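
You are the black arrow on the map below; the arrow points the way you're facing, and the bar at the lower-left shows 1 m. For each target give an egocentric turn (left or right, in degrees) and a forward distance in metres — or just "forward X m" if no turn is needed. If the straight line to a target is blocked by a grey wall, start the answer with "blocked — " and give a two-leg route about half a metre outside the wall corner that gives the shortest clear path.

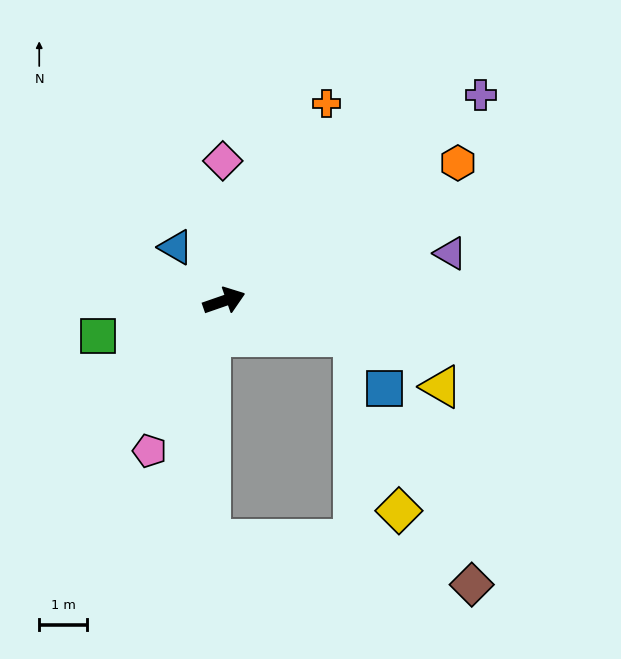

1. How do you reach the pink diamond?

turn left 71°, forward 2.9 m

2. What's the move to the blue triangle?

turn left 113°, forward 1.5 m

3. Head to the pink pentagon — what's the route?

turn right 136°, forward 3.5 m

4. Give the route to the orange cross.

turn left 44°, forward 4.6 m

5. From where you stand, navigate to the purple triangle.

turn right 7°, forward 4.8 m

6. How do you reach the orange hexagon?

turn left 11°, forward 5.6 m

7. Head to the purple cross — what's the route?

turn left 20°, forward 6.8 m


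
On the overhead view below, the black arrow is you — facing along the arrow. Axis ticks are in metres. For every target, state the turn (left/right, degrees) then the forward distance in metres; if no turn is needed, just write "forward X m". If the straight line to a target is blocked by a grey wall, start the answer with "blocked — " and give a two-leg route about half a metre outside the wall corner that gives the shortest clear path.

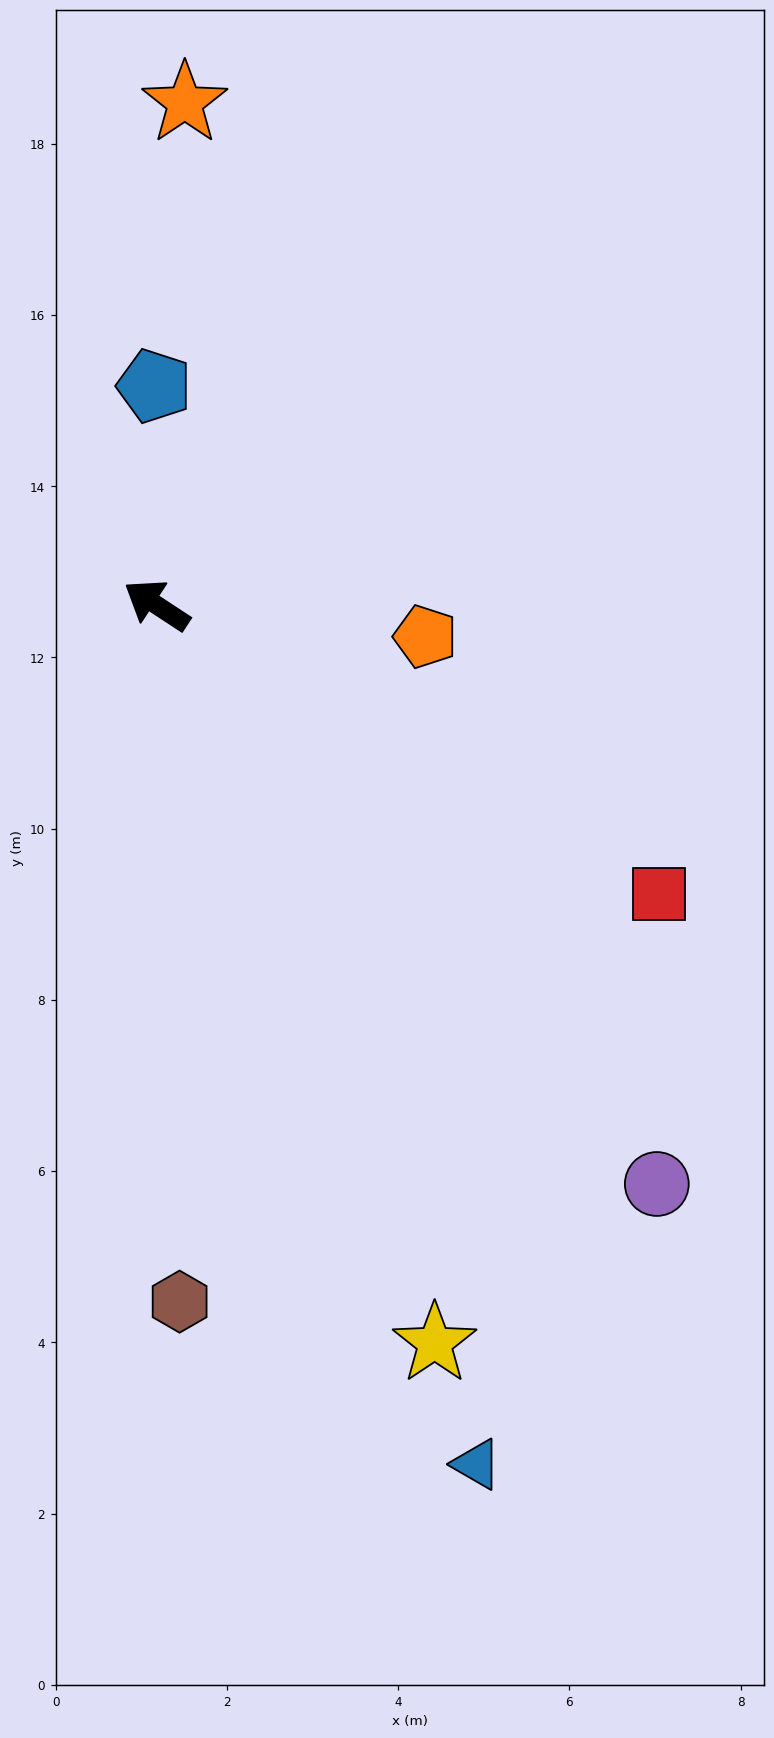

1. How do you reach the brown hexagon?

turn left 125°, forward 8.1 m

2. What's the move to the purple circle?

turn left 164°, forward 8.9 m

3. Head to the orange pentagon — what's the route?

turn right 153°, forward 3.2 m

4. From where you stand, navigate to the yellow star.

turn left 144°, forward 9.2 m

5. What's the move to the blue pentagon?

turn right 56°, forward 2.6 m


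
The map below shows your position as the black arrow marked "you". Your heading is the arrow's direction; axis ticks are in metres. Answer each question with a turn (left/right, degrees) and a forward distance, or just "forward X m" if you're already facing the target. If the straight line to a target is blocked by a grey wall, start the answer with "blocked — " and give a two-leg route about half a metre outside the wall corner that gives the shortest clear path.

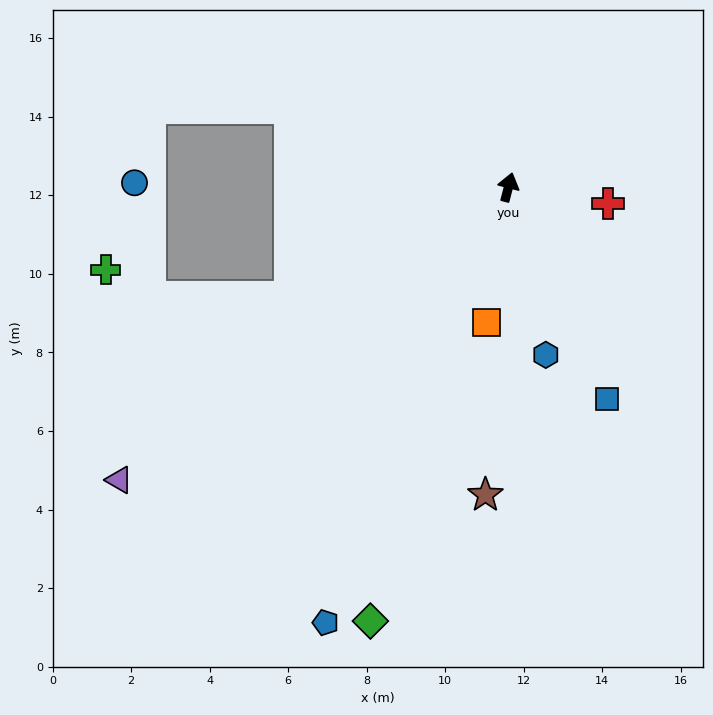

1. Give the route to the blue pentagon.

turn left 172°, forward 12.0 m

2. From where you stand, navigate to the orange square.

turn right 175°, forward 3.5 m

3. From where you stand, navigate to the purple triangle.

turn left 141°, forward 12.4 m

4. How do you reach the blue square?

turn right 140°, forward 6.0 m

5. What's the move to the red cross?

turn right 85°, forward 2.6 m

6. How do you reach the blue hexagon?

turn right 153°, forward 4.4 m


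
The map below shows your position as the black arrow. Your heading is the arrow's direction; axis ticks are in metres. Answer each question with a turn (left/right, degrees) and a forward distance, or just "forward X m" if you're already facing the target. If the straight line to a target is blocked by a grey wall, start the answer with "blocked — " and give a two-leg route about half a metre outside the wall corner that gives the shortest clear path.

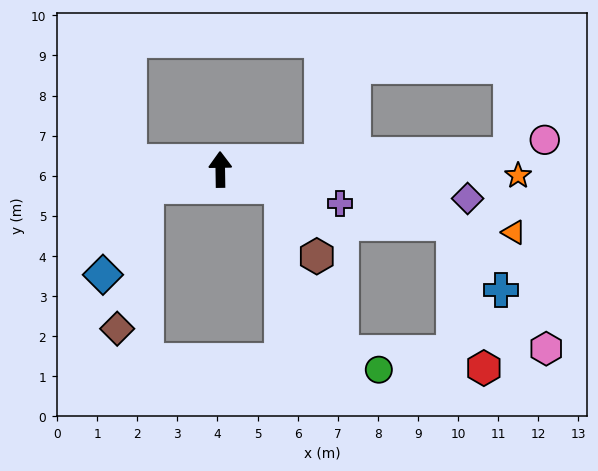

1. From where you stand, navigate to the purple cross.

turn right 107°, forward 3.1 m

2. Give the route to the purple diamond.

turn right 98°, forward 6.2 m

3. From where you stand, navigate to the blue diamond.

blocked — turn left 103°, forward 1.9 m, then turn left 49°, forward 2.5 m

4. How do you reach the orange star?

turn right 92°, forward 7.4 m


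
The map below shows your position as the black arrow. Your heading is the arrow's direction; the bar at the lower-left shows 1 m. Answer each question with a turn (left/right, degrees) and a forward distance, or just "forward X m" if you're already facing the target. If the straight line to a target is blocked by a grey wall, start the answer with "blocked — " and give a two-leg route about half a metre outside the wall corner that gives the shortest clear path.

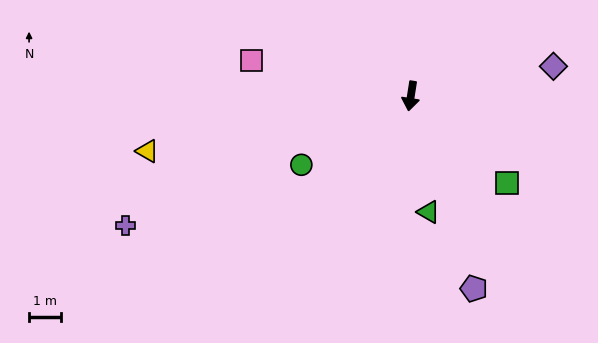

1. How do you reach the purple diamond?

turn left 111°, forward 4.6 m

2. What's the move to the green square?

turn left 57°, forward 4.1 m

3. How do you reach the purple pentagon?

turn left 27°, forward 6.4 m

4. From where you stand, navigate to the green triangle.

turn left 18°, forward 3.7 m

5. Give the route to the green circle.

turn right 49°, forward 4.1 m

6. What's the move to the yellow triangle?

turn right 69°, forward 8.5 m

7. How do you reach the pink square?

turn right 94°, forward 5.1 m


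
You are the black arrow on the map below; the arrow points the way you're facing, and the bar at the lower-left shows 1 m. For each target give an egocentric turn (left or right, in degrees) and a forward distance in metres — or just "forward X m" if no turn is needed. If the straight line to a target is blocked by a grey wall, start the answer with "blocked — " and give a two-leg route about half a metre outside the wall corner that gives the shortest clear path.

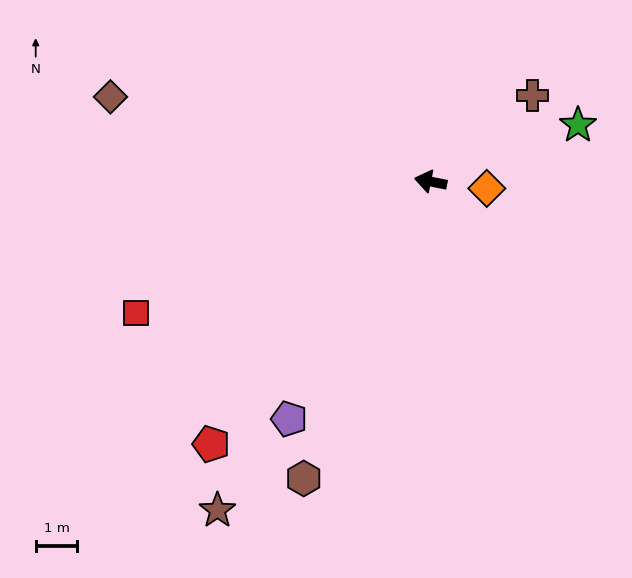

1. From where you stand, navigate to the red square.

turn left 35°, forward 7.7 m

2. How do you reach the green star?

turn right 148°, forward 3.8 m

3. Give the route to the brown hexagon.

turn left 78°, forward 7.8 m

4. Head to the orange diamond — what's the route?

turn right 176°, forward 1.4 m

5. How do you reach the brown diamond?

turn right 4°, forward 8.0 m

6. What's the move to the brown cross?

turn right 129°, forward 3.2 m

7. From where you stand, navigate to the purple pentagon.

turn left 70°, forward 6.6 m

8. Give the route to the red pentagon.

turn left 61°, forward 8.2 m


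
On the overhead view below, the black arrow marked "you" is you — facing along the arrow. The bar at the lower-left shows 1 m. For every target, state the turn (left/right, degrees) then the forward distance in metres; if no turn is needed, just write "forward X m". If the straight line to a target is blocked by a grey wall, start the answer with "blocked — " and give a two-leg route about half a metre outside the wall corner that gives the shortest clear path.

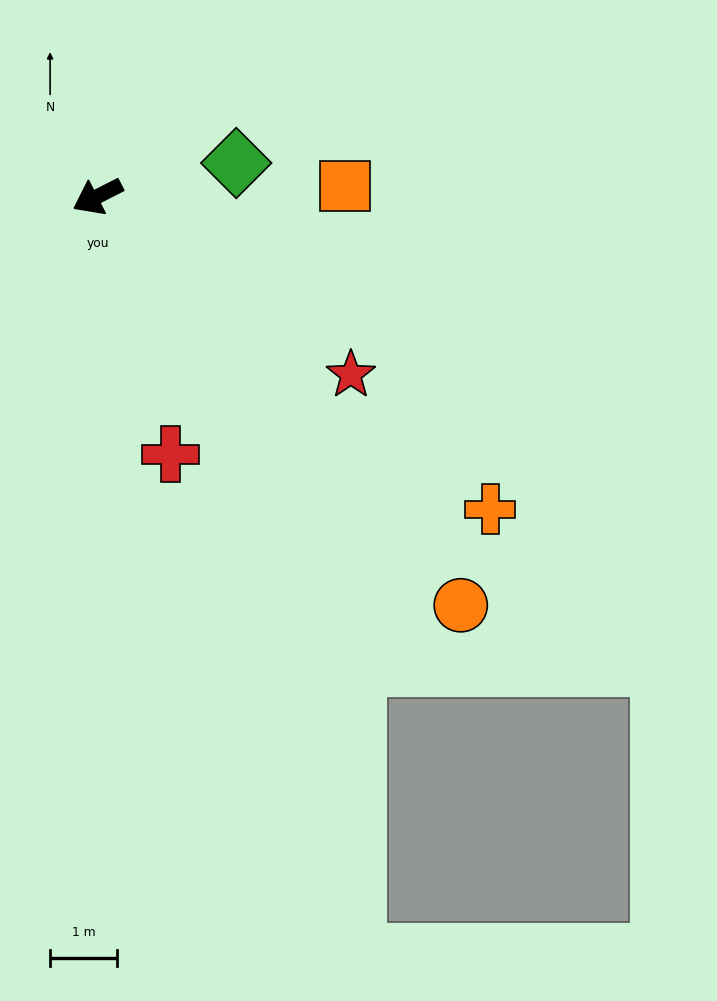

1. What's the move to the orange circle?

turn left 105°, forward 8.1 m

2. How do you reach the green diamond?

turn left 167°, forward 2.1 m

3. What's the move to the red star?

turn left 118°, forward 4.6 m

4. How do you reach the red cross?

turn left 79°, forward 4.0 m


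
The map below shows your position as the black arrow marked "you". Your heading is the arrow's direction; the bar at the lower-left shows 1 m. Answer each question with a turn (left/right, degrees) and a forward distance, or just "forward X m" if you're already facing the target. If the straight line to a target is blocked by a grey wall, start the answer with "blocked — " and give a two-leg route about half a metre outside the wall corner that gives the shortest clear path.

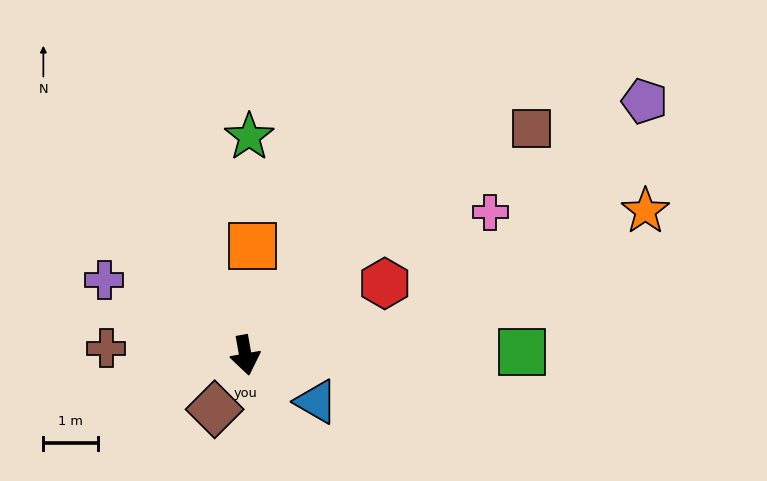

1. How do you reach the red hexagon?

turn left 107°, forward 2.8 m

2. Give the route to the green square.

turn left 80°, forward 5.0 m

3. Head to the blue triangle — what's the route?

turn left 47°, forward 1.5 m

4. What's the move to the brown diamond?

turn right 40°, forward 1.1 m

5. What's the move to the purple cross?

turn right 128°, forward 2.9 m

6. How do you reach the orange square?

turn left 166°, forward 2.0 m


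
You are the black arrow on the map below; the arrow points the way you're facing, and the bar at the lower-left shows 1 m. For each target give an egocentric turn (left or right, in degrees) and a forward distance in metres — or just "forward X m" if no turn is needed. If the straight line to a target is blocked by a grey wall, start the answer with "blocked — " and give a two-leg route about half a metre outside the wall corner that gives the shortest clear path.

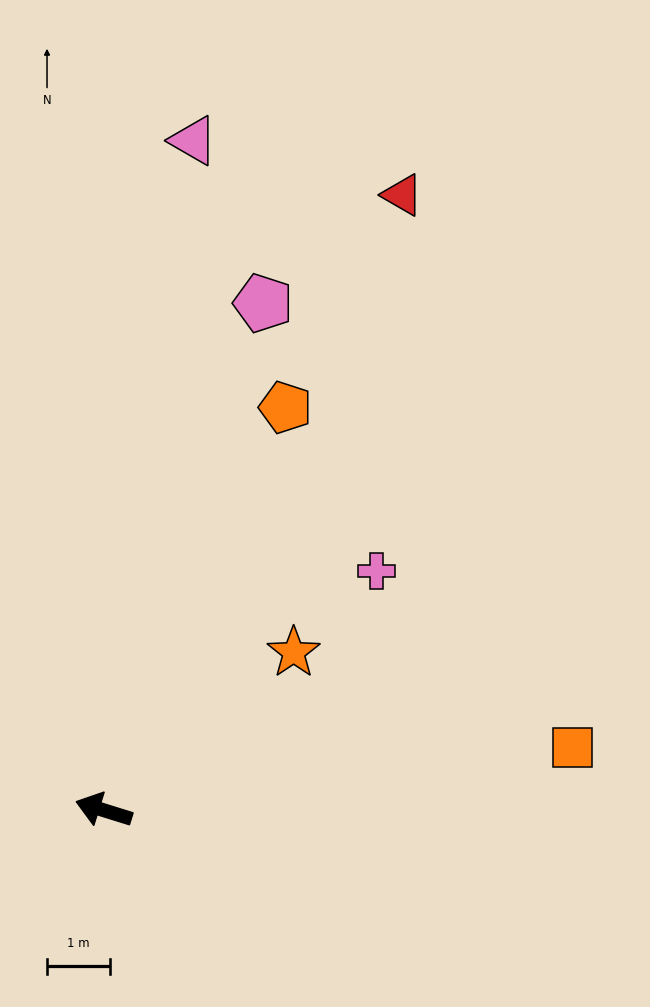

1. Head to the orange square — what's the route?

turn right 155°, forward 7.5 m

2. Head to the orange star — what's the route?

turn right 123°, forward 3.9 m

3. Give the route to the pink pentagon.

turn right 90°, forward 8.5 m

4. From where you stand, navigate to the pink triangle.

turn right 80°, forward 10.7 m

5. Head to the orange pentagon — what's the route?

turn right 97°, forward 7.0 m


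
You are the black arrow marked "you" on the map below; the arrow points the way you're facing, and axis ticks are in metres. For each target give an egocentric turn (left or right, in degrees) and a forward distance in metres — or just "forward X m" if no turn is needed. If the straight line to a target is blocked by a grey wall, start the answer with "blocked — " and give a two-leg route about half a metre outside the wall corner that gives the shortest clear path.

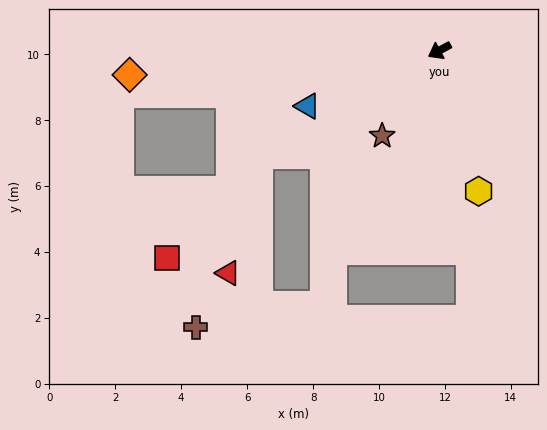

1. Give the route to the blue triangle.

turn right 6°, forward 4.3 m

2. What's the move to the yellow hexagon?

turn left 77°, forward 4.4 m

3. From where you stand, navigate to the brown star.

turn left 28°, forward 3.1 m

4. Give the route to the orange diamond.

turn right 24°, forward 9.4 m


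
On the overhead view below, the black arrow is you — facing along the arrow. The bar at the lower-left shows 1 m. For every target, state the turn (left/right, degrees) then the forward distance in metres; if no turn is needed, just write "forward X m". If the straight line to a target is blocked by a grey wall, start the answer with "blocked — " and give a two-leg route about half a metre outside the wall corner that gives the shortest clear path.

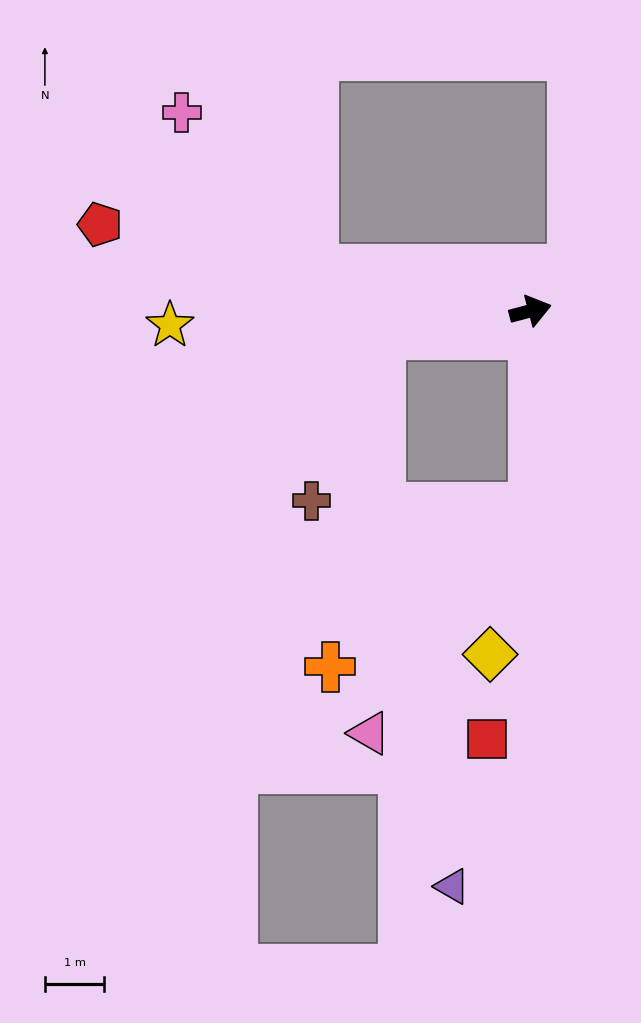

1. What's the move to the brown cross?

blocked — turn left 174°, forward 2.6 m, then turn left 59°, forward 3.0 m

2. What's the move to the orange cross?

blocked — turn right 104°, forward 3.3 m, then turn right 53°, forward 4.3 m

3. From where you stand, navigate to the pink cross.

blocked — turn left 155°, forward 3.7 m, then turn right 40°, forward 3.4 m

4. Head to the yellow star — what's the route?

turn left 168°, forward 6.1 m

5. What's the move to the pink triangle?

blocked — turn right 104°, forward 3.3 m, then turn right 37°, forward 4.7 m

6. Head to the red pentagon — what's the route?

turn left 154°, forward 7.4 m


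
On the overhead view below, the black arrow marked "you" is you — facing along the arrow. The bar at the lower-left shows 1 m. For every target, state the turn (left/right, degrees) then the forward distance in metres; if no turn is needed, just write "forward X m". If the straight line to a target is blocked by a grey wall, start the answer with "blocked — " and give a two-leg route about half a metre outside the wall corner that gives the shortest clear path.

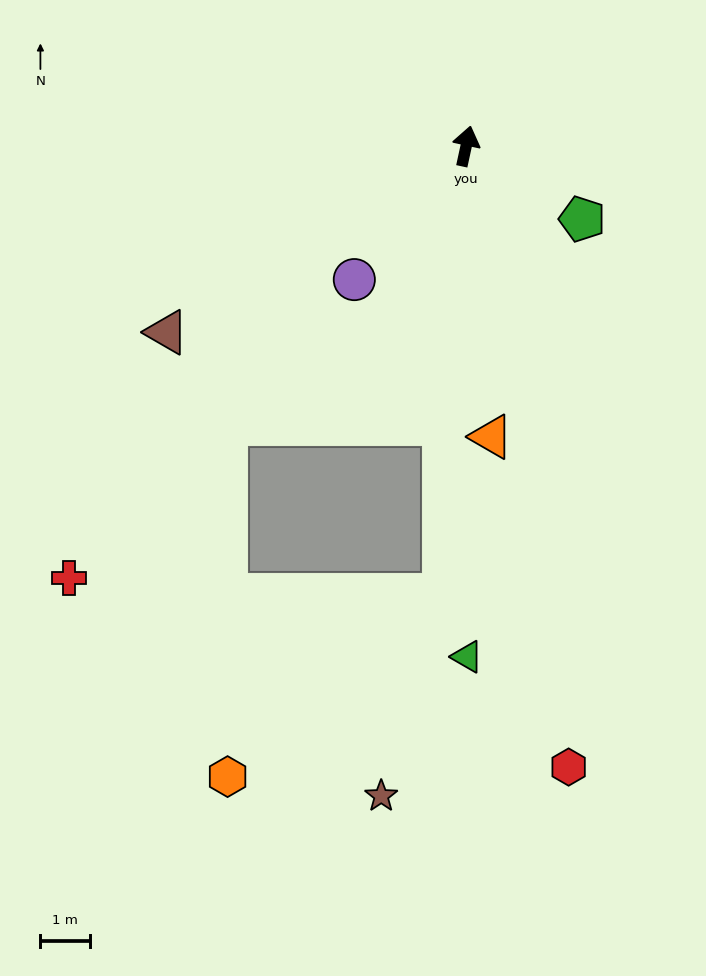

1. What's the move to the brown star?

blocked — turn right 171°, forward 9.1 m, then turn right 14°, forward 4.3 m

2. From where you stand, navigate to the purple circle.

turn left 152°, forward 3.5 m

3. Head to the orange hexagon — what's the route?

blocked — turn right 171°, forward 9.1 m, then turn right 47°, forward 5.7 m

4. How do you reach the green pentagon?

turn right 110°, forward 2.8 m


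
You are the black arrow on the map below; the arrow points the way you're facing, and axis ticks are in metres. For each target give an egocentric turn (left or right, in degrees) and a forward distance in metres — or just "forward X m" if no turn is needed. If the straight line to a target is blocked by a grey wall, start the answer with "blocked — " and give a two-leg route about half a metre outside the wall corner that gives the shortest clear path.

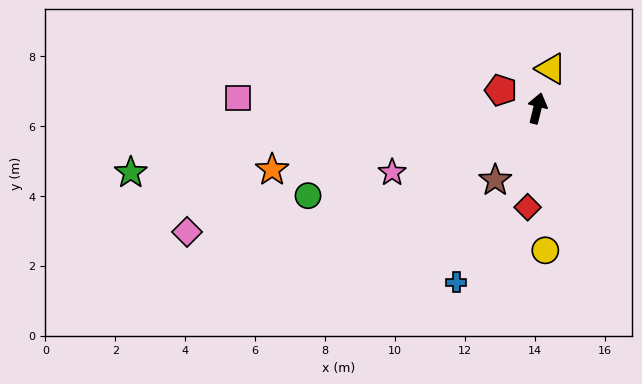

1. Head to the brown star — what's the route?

turn left 163°, forward 2.4 m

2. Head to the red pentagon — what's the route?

turn left 77°, forward 1.2 m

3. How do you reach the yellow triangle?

turn right 5°, forward 1.2 m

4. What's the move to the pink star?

turn left 128°, forward 4.5 m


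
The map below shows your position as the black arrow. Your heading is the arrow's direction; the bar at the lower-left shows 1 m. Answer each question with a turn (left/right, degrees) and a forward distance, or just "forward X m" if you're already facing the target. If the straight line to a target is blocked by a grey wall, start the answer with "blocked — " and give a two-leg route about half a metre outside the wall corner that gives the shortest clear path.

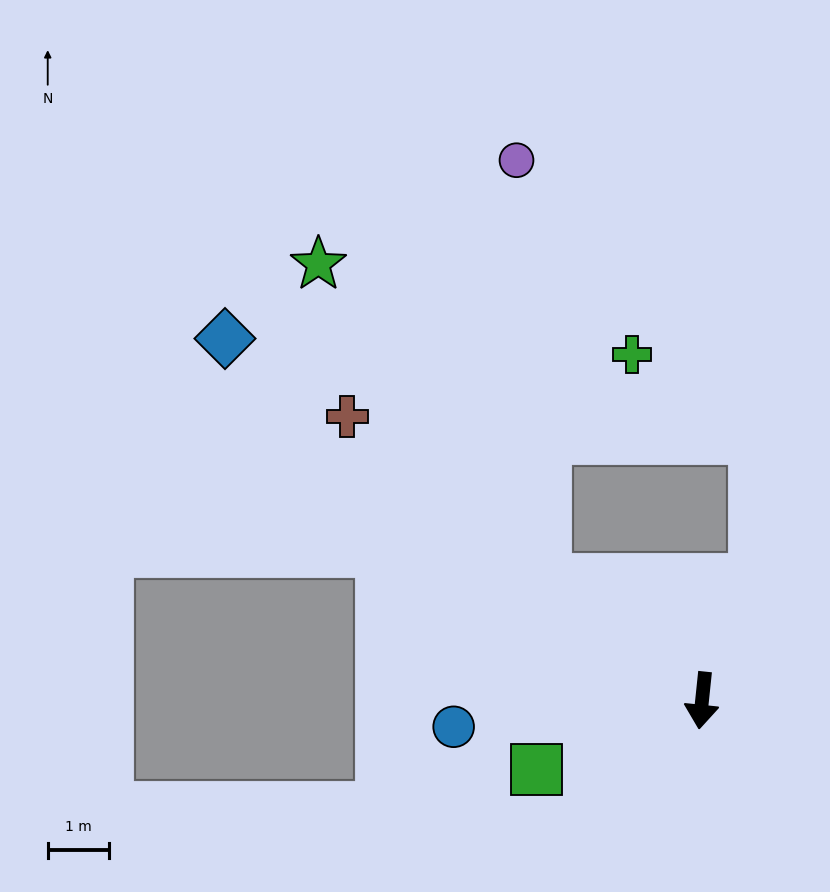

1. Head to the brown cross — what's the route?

turn right 123°, forward 7.4 m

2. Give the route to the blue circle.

turn right 78°, forward 4.1 m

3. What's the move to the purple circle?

blocked — turn right 122°, forward 3.2 m, then turn right 48°, forward 6.9 m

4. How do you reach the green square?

turn right 61°, forward 2.9 m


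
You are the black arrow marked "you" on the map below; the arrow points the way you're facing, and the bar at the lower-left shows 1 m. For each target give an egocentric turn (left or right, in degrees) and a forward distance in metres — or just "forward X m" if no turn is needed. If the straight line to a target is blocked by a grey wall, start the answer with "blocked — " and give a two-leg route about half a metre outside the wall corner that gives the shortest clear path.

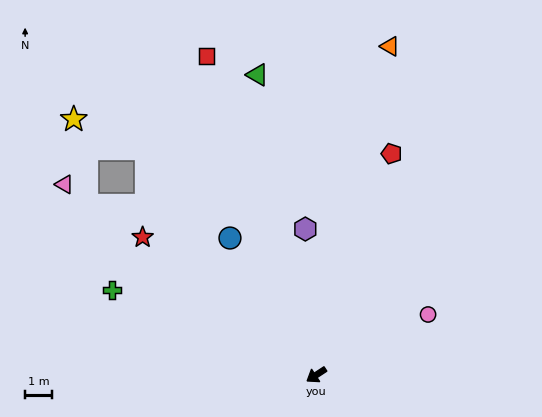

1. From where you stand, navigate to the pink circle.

turn left 175°, forward 4.7 m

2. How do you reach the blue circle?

turn right 91°, forward 6.0 m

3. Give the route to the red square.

turn right 104°, forward 12.5 m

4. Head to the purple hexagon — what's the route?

turn right 119°, forward 5.4 m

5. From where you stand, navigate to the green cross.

turn right 56°, forward 8.2 m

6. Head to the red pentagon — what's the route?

turn right 142°, forward 8.7 m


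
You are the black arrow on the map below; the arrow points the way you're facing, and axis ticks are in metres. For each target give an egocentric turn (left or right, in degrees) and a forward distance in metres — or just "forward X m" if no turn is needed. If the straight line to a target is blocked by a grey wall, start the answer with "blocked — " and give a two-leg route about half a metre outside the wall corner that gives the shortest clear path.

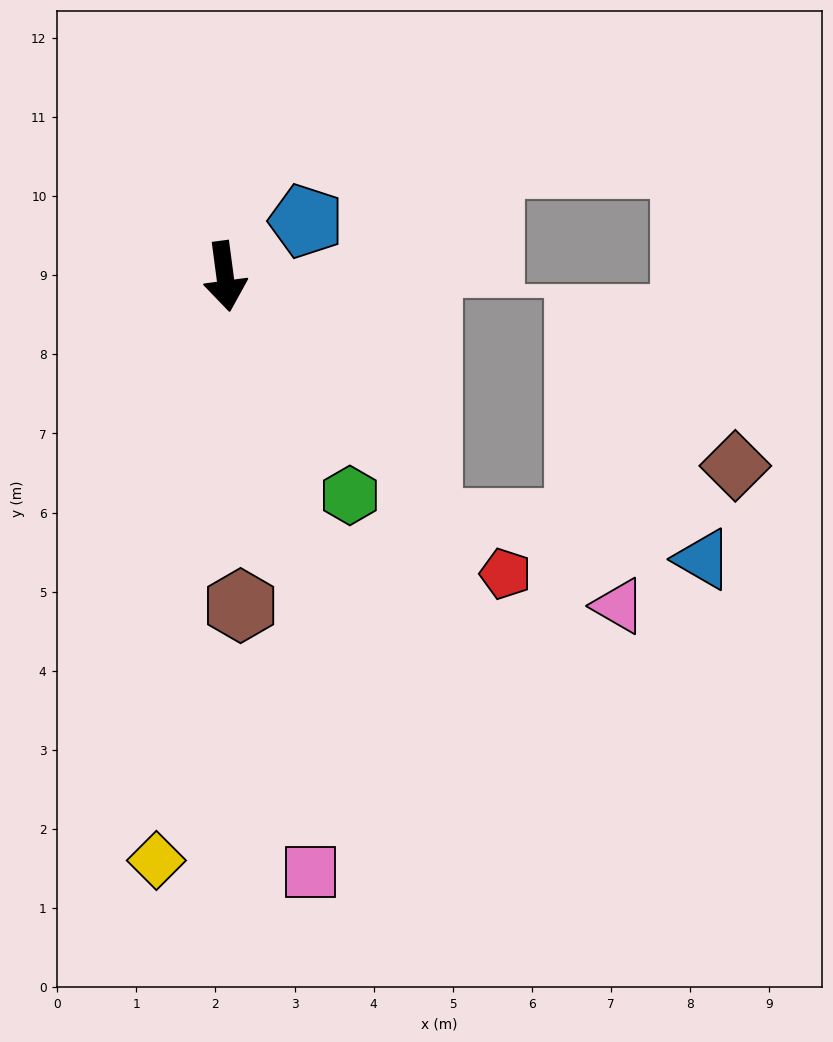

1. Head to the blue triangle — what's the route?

blocked — turn left 32°, forward 4.0 m, then turn left 43°, forward 3.5 m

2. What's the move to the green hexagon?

turn left 22°, forward 3.2 m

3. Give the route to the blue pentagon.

turn left 117°, forward 1.2 m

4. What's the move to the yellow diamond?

turn right 14°, forward 7.4 m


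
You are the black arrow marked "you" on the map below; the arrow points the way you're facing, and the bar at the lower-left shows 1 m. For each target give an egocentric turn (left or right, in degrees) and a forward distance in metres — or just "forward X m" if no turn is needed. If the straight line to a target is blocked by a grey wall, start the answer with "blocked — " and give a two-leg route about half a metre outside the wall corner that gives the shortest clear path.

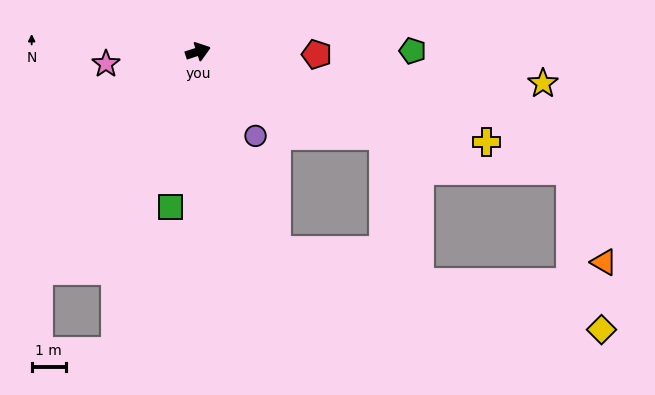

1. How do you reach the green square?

turn right 118°, forward 4.6 m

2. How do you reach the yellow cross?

turn right 35°, forward 8.8 m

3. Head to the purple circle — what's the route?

turn right 74°, forward 3.0 m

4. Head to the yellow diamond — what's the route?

blocked — turn right 87°, forward 6.2 m, then turn left 55°, forward 9.8 m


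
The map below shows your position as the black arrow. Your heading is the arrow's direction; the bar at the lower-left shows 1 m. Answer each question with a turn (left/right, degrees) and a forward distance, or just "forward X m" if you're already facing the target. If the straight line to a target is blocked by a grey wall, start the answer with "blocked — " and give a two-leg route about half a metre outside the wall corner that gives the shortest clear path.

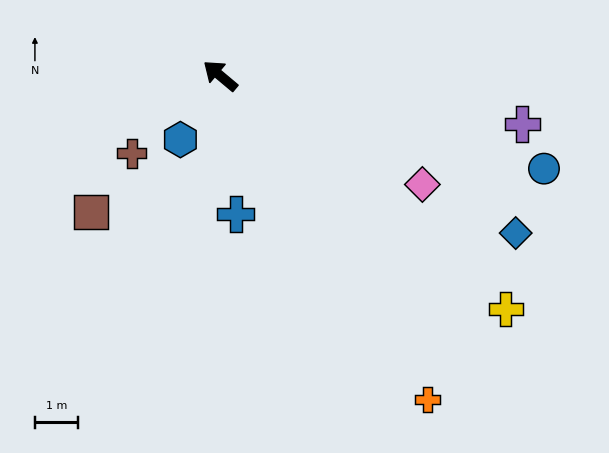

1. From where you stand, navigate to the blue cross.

turn left 136°, forward 3.2 m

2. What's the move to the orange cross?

turn left 163°, forward 8.9 m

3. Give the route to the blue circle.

turn right 156°, forward 7.8 m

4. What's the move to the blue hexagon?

turn left 98°, forward 1.7 m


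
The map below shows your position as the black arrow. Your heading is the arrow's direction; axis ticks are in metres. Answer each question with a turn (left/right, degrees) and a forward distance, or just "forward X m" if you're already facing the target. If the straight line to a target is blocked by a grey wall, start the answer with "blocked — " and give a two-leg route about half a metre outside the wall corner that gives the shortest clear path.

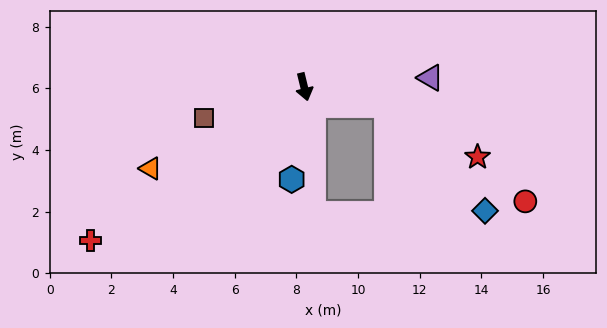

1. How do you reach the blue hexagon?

turn right 21°, forward 3.0 m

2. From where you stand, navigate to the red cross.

turn right 68°, forward 8.5 m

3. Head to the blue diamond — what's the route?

blocked — turn left 64°, forward 2.8 m, then turn right 35°, forward 4.7 m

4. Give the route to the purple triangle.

turn left 80°, forward 4.1 m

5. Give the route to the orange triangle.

turn right 76°, forward 5.6 m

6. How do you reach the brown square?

turn right 86°, forward 3.4 m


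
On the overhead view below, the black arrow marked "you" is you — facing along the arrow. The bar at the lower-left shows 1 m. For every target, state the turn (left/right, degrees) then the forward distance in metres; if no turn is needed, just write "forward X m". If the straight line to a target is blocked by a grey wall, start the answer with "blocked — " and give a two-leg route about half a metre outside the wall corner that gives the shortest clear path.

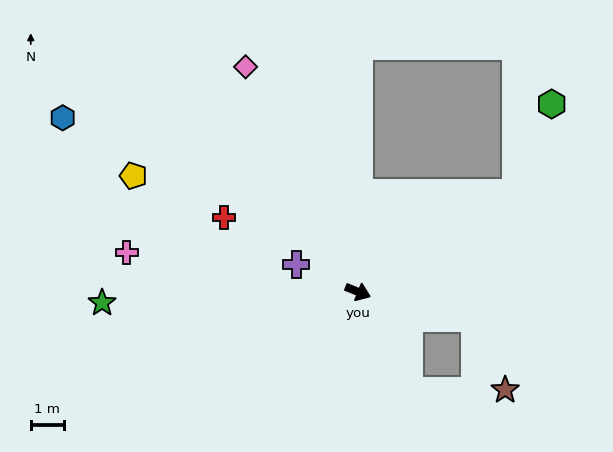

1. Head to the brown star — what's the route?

blocked — turn left 9°, forward 3.6 m, then turn right 54°, forward 2.3 m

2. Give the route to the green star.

turn right 156°, forward 7.7 m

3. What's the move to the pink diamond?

turn left 138°, forward 7.5 m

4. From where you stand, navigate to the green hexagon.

blocked — turn left 54°, forward 5.6 m, then turn left 36°, forward 2.9 m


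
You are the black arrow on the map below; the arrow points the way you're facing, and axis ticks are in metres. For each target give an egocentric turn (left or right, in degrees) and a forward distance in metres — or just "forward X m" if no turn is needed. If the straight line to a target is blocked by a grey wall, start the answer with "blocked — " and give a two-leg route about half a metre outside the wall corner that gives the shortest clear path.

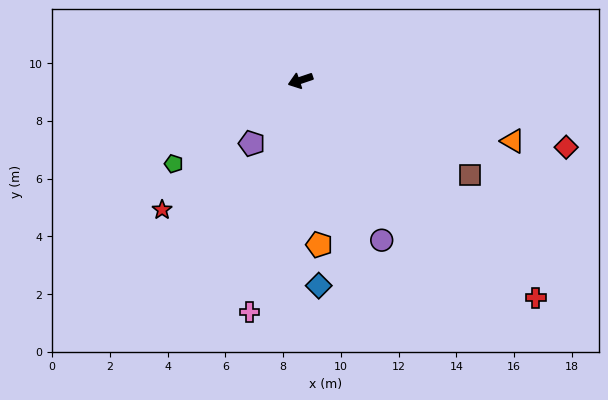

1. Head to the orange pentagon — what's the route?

turn left 78°, forward 5.7 m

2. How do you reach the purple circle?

turn left 98°, forward 6.2 m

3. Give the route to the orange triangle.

turn left 145°, forward 7.6 m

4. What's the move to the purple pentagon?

turn left 34°, forward 2.8 m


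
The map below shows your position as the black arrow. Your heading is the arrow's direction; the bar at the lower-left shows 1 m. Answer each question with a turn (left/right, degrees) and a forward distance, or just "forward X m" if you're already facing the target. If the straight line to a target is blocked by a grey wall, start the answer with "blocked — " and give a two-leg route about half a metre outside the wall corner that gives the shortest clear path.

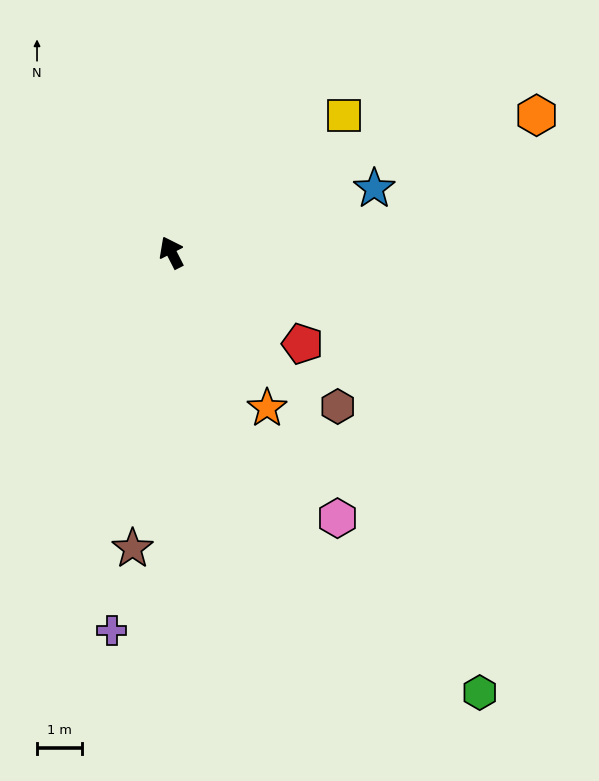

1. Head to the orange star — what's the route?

turn right 175°, forward 4.1 m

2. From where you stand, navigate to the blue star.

turn right 99°, forward 4.8 m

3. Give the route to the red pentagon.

turn right 152°, forward 3.6 m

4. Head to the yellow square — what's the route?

turn right 79°, forward 4.9 m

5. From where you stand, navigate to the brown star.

turn left 146°, forward 6.7 m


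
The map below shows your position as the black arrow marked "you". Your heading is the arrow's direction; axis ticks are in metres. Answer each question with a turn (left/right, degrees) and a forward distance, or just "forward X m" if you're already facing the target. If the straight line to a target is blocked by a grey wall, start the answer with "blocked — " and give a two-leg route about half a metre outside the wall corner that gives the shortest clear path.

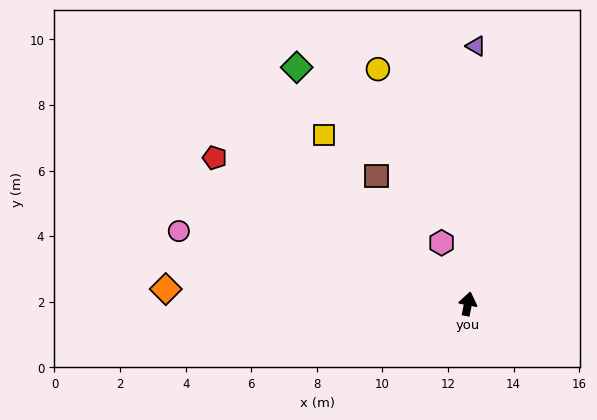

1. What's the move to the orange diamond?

turn left 98°, forward 9.2 m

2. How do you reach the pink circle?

turn left 87°, forward 9.1 m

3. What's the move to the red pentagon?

turn left 71°, forward 8.9 m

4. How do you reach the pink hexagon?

turn left 35°, forward 2.0 m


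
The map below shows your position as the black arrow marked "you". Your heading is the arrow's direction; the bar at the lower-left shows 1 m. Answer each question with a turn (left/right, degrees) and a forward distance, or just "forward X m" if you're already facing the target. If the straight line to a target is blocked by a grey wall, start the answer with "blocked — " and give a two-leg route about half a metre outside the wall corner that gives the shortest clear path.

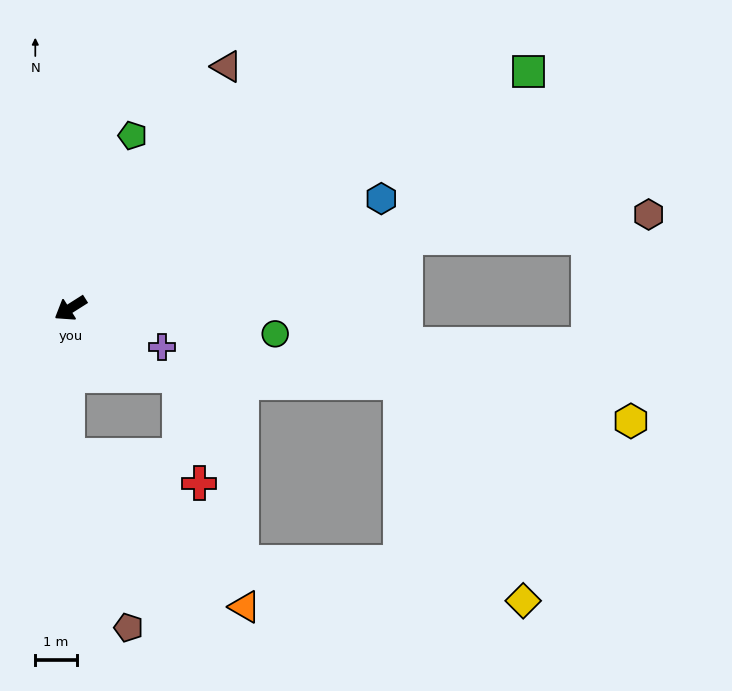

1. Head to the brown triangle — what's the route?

turn right 155°, forward 7.0 m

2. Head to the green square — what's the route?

turn left 175°, forward 12.5 m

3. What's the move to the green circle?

turn left 141°, forward 5.0 m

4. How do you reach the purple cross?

turn left 125°, forward 2.4 m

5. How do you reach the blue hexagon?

turn left 167°, forward 8.0 m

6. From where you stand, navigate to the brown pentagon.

blocked — turn left 57°, forward 3.6 m, then turn left 20°, forward 4.4 m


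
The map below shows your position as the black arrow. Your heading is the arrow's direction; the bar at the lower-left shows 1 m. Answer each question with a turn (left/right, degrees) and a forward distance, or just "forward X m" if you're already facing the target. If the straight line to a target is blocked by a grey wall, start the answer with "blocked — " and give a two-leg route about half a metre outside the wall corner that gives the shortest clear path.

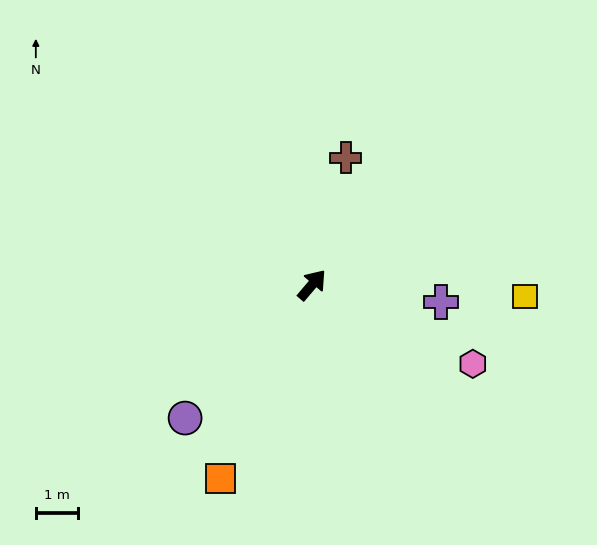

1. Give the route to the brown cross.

turn left 25°, forward 3.1 m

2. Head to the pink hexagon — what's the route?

turn right 76°, forward 4.3 m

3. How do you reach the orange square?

turn right 165°, forward 5.1 m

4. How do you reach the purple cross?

turn right 57°, forward 3.1 m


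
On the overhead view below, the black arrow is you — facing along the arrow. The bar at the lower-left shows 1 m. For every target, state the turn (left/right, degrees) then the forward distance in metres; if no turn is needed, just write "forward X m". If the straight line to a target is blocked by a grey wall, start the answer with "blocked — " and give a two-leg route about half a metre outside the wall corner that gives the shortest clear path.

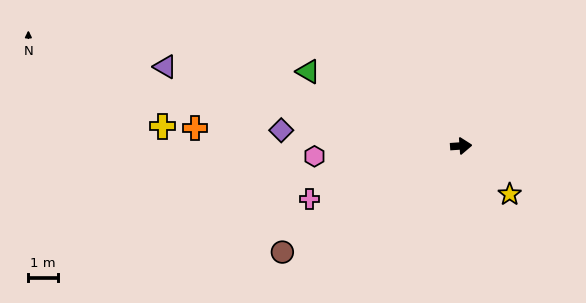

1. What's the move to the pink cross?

turn right 165°, forward 5.4 m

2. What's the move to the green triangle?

turn left 150°, forward 5.7 m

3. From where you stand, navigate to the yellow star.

turn right 49°, forward 2.3 m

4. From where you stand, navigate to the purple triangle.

turn left 161°, forward 10.3 m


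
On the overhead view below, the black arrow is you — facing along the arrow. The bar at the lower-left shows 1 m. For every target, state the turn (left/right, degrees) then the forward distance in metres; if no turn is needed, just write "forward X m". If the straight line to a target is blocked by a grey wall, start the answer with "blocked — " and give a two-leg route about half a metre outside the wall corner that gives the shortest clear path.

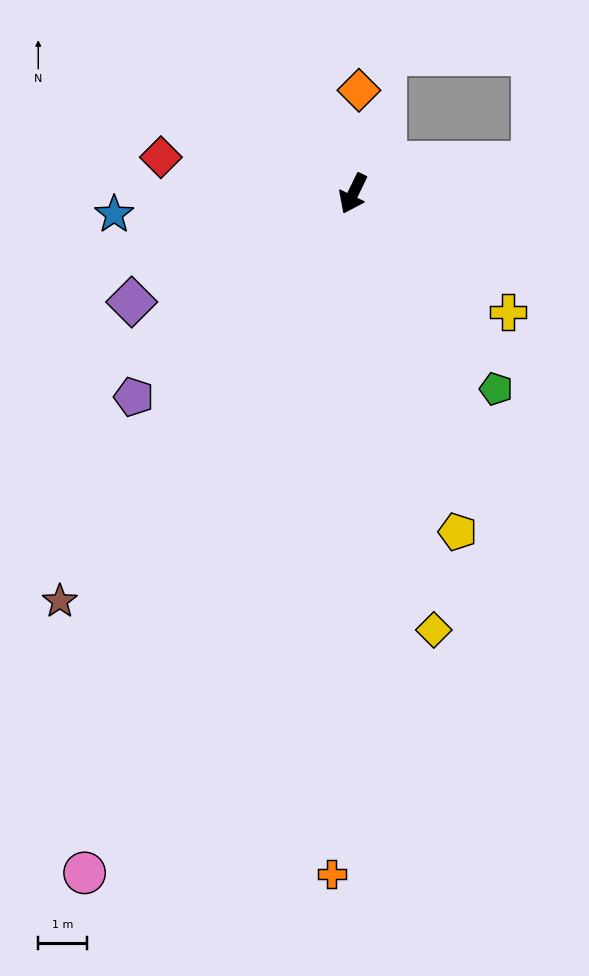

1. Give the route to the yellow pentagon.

turn left 43°, forward 7.2 m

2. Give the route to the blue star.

turn right 59°, forward 4.9 m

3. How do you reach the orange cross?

turn left 24°, forward 13.9 m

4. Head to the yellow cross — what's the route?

turn left 79°, forward 4.0 m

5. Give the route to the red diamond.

turn right 75°, forward 4.0 m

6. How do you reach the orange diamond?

turn right 157°, forward 2.1 m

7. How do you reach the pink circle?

turn left 4°, forward 14.9 m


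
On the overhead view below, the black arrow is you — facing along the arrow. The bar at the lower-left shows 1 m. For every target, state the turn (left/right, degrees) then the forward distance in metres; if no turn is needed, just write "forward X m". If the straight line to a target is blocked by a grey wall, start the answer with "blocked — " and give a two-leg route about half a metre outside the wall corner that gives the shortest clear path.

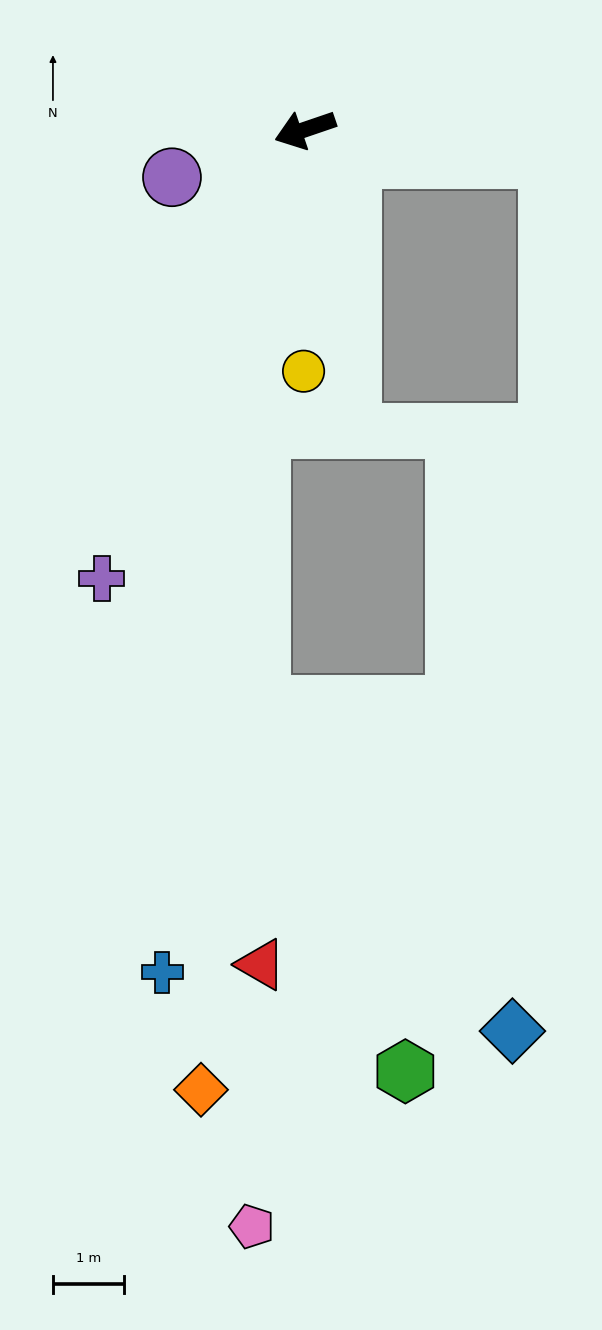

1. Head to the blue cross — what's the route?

turn left 62°, forward 12.1 m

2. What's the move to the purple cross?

turn left 47°, forward 6.9 m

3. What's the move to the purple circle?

forward 2.0 m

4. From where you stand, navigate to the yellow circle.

turn left 71°, forward 3.4 m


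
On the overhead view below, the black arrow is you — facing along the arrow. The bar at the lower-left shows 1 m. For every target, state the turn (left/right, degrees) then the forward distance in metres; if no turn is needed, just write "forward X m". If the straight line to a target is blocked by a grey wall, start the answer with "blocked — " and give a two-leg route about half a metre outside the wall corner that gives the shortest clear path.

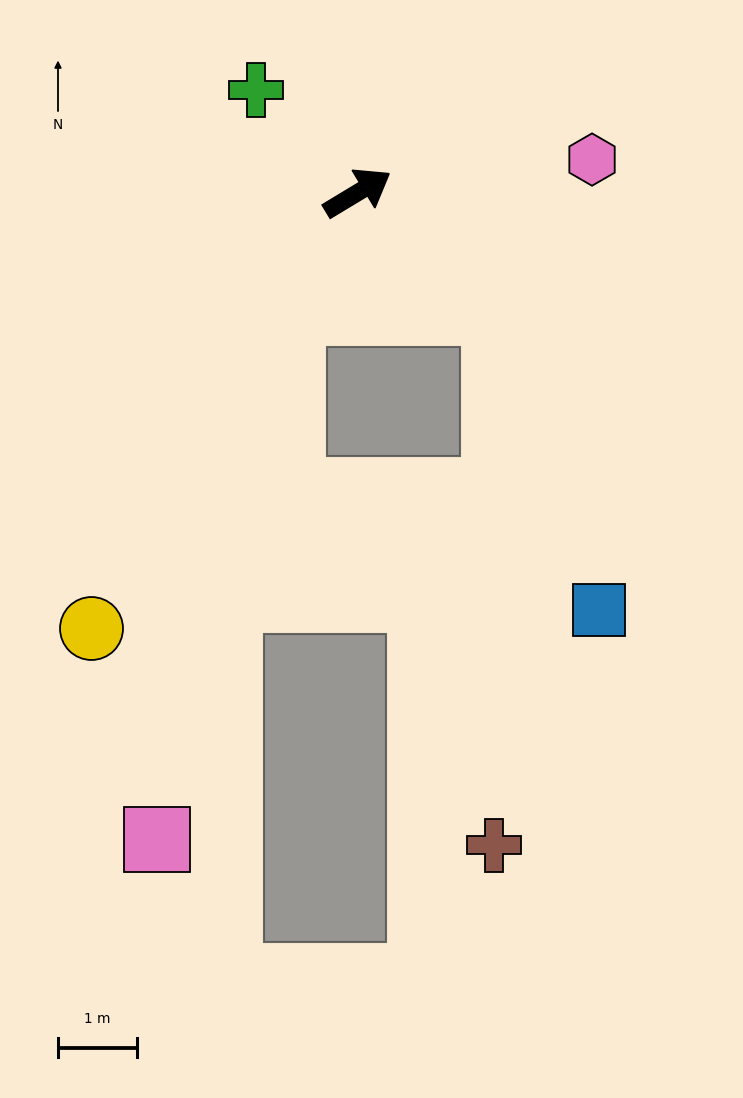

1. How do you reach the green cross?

turn left 103°, forward 1.8 m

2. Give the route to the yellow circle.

turn right 153°, forward 6.5 m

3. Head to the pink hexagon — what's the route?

turn right 23°, forward 3.0 m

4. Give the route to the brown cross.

blocked — turn right 72°, forward 2.3 m, then turn right 49°, forward 6.8 m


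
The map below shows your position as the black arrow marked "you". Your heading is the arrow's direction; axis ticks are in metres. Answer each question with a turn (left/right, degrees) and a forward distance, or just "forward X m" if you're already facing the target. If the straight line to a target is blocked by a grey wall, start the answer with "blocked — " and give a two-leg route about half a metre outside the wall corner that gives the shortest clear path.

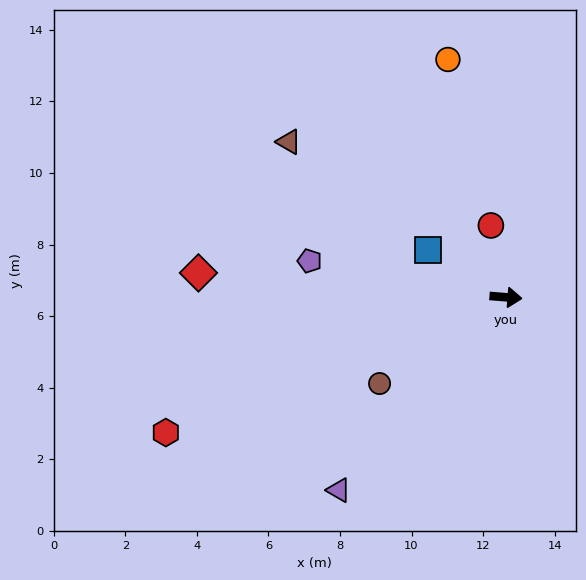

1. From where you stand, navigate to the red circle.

turn left 106°, forward 2.0 m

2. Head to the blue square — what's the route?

turn left 153°, forward 2.6 m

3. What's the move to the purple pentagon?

turn left 174°, forward 5.6 m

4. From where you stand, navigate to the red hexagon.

turn right 154°, forward 10.2 m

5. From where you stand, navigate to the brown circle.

turn right 141°, forward 4.3 m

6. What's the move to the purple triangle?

turn right 126°, forward 7.1 m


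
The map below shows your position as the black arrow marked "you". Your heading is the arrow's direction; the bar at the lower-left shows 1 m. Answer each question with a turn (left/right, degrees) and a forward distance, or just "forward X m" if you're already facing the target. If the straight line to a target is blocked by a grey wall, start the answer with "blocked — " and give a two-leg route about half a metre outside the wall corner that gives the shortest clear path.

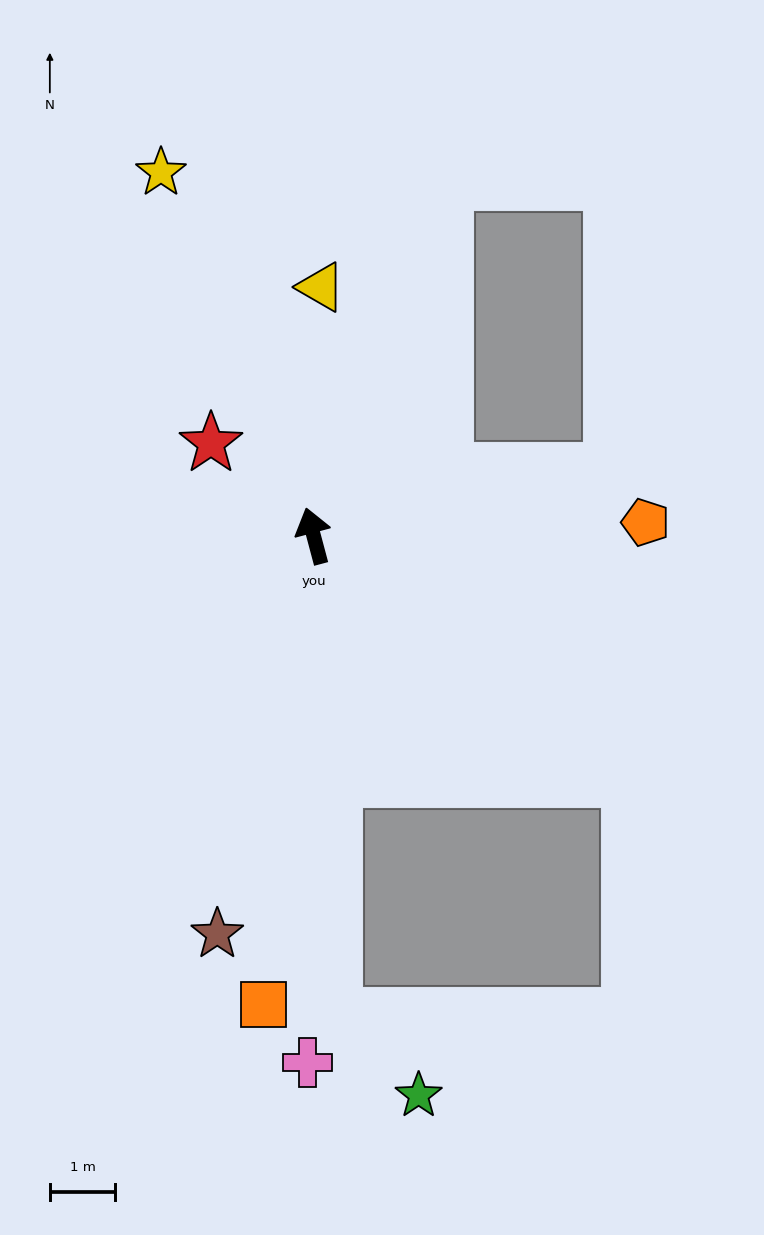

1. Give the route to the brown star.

turn left 151°, forward 6.3 m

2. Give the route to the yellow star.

turn left 8°, forward 6.0 m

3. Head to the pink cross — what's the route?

turn left 164°, forward 8.1 m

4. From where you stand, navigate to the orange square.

turn left 159°, forward 7.2 m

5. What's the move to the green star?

blocked — turn left 168°, forward 7.4 m, then turn left 44°, forward 1.8 m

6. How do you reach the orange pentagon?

turn right 103°, forward 5.1 m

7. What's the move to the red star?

turn left 33°, forward 2.1 m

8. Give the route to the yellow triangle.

turn right 17°, forward 3.8 m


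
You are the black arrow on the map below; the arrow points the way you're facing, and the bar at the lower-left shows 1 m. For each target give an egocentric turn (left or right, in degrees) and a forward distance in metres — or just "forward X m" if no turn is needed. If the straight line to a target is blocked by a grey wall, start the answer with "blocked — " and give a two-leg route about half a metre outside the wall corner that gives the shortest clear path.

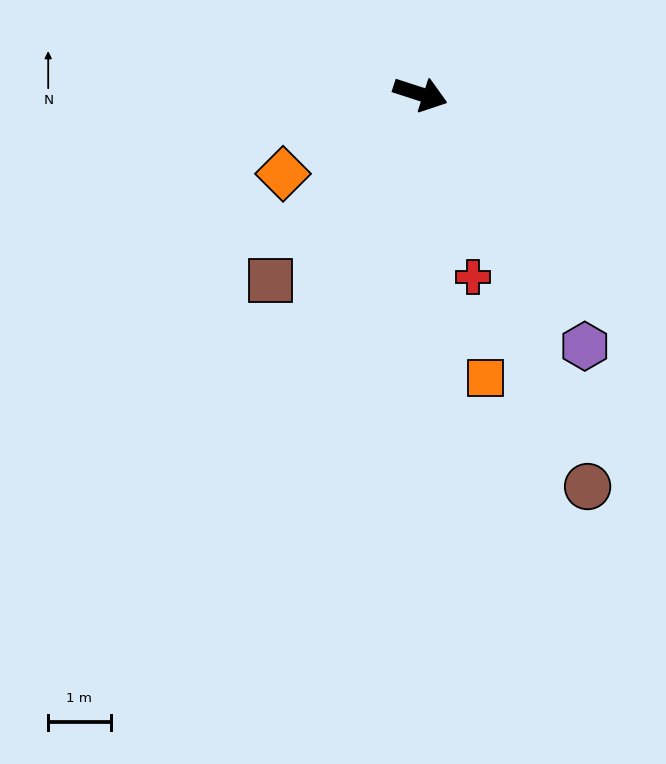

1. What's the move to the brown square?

turn right 111°, forward 3.8 m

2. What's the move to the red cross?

turn right 56°, forward 3.1 m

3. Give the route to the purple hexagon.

turn right 39°, forward 4.8 m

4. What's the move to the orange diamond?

turn right 132°, forward 2.5 m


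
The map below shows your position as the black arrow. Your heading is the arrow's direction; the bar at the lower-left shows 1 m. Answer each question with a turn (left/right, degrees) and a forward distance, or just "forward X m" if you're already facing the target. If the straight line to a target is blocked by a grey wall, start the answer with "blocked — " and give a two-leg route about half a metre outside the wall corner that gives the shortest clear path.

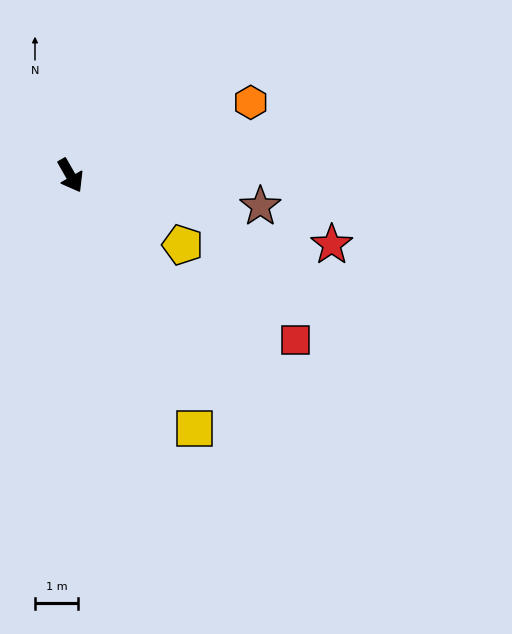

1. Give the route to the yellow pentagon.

turn left 29°, forward 3.0 m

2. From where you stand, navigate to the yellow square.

turn right 4°, forward 6.5 m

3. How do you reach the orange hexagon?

turn left 82°, forward 4.5 m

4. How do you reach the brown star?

turn left 51°, forward 4.4 m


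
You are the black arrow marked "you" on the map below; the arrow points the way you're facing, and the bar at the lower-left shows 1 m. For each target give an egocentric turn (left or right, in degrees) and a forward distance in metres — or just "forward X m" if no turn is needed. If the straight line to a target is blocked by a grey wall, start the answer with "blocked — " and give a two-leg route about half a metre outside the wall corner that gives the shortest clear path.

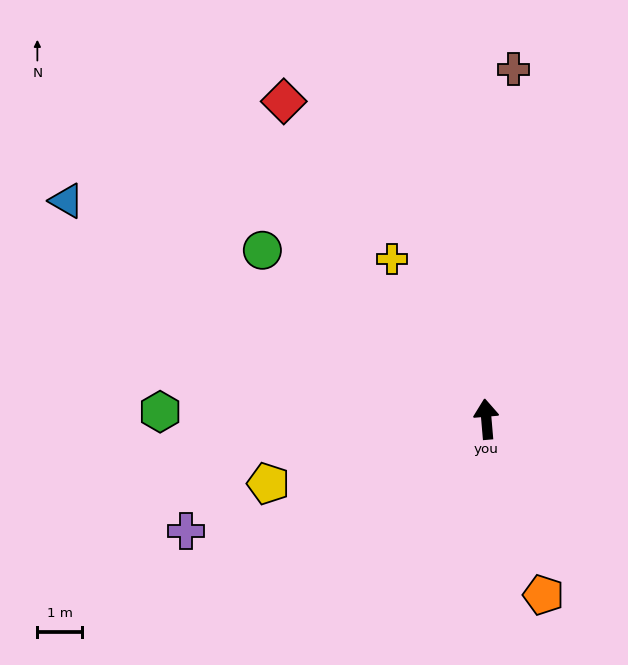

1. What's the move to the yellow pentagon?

turn left 102°, forward 5.1 m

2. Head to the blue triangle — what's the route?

turn left 58°, forward 10.7 m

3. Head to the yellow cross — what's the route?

turn left 26°, forward 4.2 m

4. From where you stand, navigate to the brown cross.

turn right 9°, forward 7.9 m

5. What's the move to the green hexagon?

turn left 84°, forward 7.4 m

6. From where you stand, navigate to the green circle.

turn left 48°, forward 6.3 m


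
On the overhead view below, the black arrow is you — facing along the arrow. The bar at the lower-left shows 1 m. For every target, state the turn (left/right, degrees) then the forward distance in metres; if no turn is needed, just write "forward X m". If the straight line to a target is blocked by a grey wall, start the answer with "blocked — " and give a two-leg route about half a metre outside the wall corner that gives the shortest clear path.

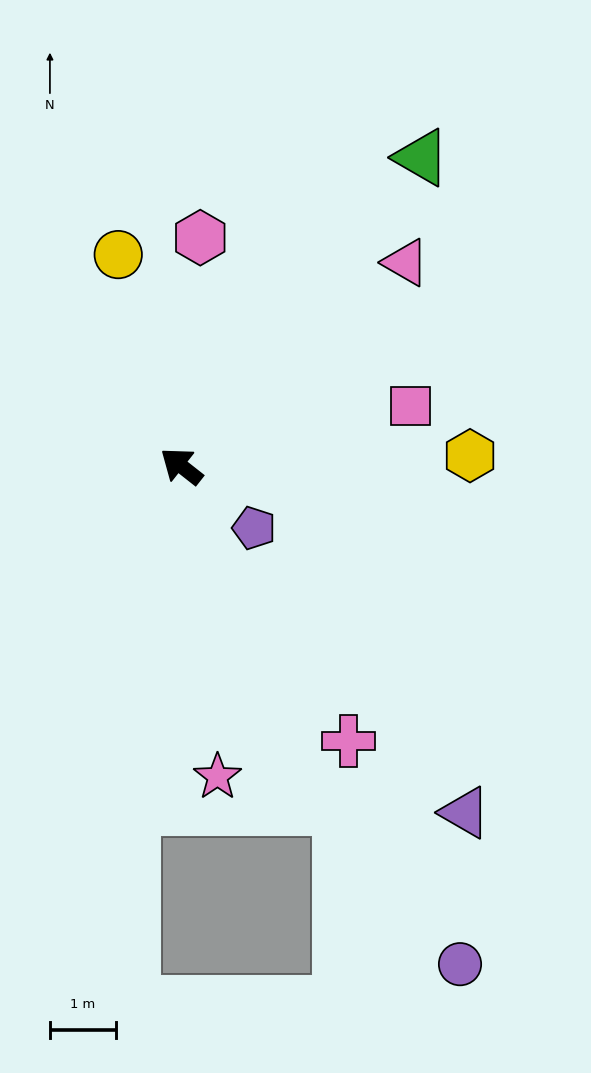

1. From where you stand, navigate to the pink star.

turn left 135°, forward 4.8 m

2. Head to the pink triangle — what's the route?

turn right 100°, forward 4.6 m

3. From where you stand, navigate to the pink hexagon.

turn right 57°, forward 3.5 m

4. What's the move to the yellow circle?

turn right 35°, forward 3.4 m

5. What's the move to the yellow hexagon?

turn right 140°, forward 4.4 m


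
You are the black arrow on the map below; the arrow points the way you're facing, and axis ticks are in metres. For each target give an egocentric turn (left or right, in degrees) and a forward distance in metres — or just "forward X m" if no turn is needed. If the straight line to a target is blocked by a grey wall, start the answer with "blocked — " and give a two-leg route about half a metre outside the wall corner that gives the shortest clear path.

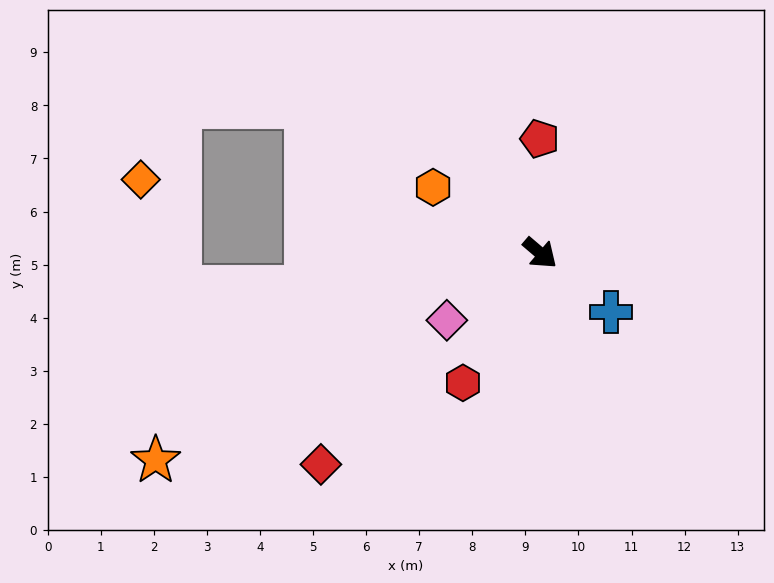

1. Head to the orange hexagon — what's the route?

turn right 171°, forward 2.4 m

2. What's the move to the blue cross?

forward 1.7 m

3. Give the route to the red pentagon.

turn left 131°, forward 2.2 m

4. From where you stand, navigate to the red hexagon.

turn right 80°, forward 2.8 m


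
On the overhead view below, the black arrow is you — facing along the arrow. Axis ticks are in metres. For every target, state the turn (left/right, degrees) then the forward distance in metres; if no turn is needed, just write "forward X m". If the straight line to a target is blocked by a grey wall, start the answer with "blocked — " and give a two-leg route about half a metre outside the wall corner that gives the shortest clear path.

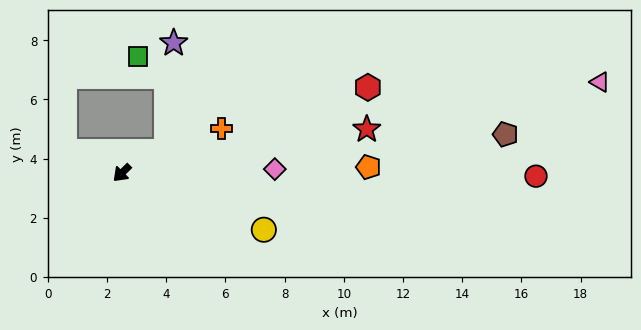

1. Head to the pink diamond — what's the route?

turn left 137°, forward 5.2 m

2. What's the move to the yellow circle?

turn left 113°, forward 5.2 m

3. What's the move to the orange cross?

turn left 159°, forward 3.7 m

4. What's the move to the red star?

turn left 145°, forward 8.4 m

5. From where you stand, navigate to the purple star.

blocked — turn left 162°, forward 1.7 m, then turn left 59°, forward 3.7 m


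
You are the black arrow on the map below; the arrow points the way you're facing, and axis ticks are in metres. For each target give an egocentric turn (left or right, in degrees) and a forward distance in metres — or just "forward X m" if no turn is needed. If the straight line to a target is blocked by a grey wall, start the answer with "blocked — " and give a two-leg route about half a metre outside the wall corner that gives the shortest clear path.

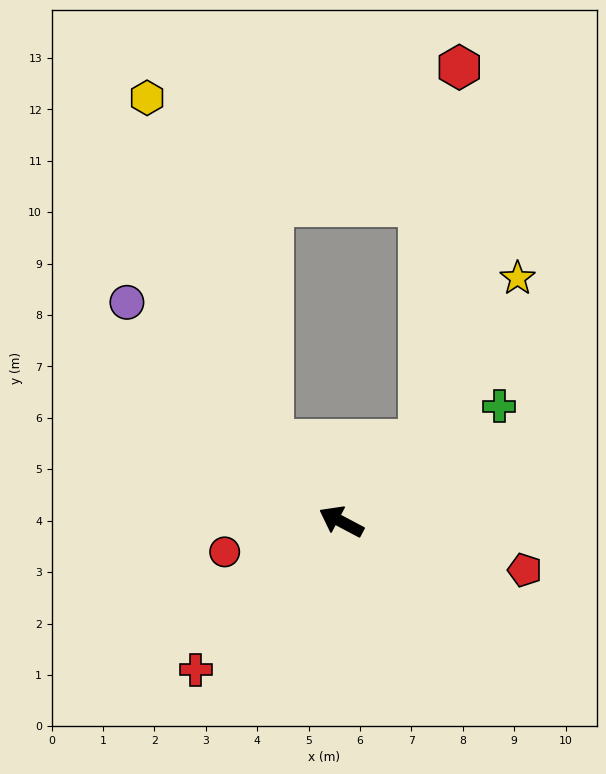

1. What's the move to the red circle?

turn left 43°, forward 2.3 m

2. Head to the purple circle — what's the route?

turn right 18°, forward 6.0 m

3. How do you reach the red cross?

turn left 73°, forward 4.0 m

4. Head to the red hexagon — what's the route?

blocked — turn right 106°, forward 2.2 m, then turn left 38°, forward 7.3 m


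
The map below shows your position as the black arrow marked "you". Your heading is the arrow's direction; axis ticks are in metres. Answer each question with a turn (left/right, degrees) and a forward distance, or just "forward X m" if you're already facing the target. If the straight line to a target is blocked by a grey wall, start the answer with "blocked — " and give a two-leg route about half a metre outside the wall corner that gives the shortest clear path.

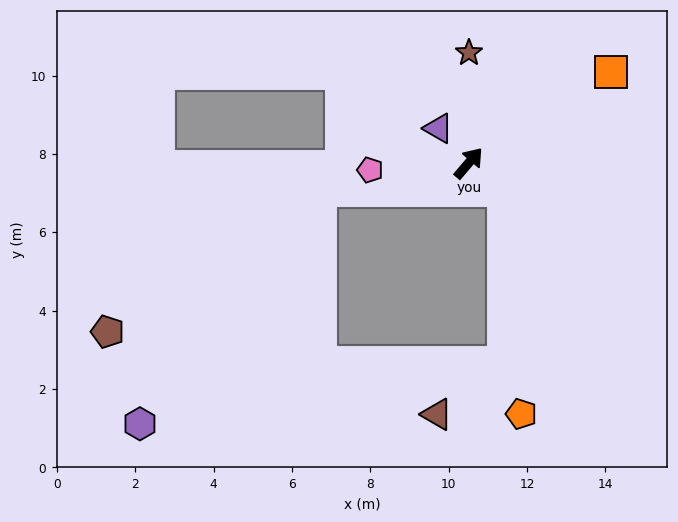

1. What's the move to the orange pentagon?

blocked — turn right 88°, forward 1.1 m, then turn right 47°, forward 5.7 m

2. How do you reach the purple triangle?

turn left 82°, forward 1.2 m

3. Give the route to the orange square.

turn right 17°, forward 4.3 m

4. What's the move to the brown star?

turn left 40°, forward 2.8 m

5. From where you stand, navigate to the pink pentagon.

turn left 135°, forward 2.5 m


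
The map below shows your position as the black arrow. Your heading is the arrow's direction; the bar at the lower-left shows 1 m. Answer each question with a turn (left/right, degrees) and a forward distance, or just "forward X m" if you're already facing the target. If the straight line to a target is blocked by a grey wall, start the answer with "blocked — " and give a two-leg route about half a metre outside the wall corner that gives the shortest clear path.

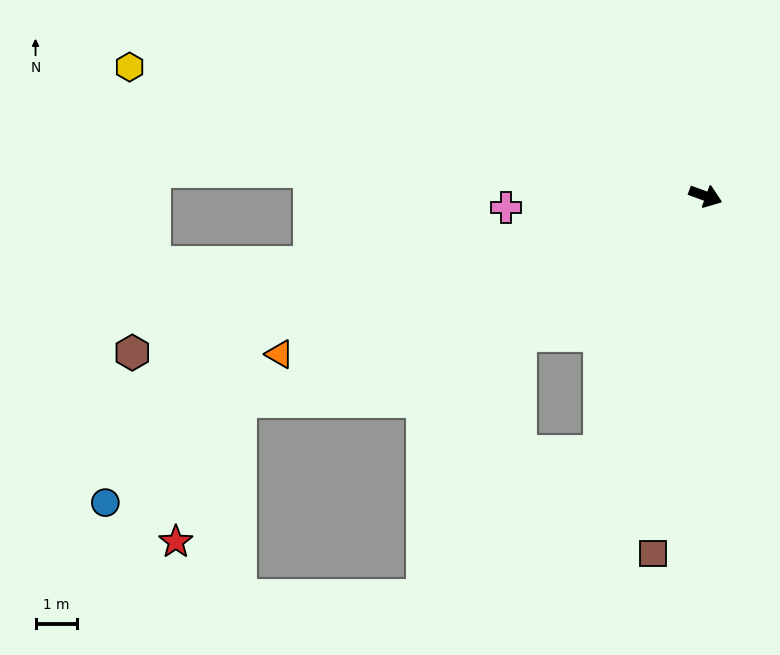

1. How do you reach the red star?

blocked — turn right 136°, forward 12.4 m, then turn left 42°, forward 3.8 m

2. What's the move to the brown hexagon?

turn right 145°, forward 14.5 m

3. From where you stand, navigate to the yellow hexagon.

turn right 173°, forward 14.4 m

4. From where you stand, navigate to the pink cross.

turn right 157°, forward 4.9 m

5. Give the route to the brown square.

turn right 78°, forward 8.8 m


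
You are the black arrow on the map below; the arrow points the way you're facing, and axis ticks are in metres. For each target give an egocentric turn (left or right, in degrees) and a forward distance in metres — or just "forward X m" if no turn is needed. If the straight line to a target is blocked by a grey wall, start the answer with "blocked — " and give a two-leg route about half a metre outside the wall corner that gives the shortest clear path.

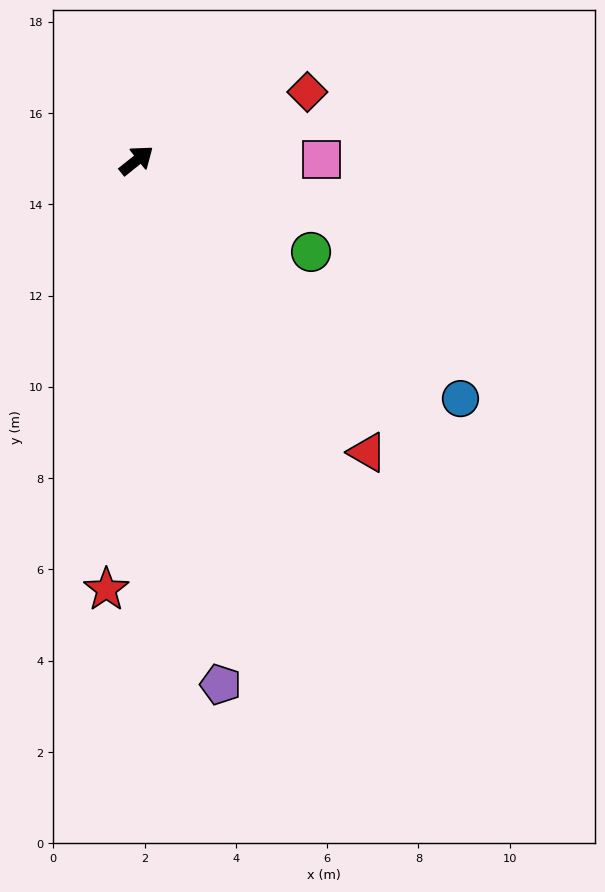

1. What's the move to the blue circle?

turn right 75°, forward 8.8 m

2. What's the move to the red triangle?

turn right 90°, forward 8.2 m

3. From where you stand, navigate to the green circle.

turn right 66°, forward 4.3 m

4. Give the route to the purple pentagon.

turn right 120°, forward 11.6 m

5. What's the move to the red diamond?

turn right 17°, forward 4.0 m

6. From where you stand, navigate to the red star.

turn right 133°, forward 9.4 m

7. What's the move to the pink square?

turn right 38°, forward 4.0 m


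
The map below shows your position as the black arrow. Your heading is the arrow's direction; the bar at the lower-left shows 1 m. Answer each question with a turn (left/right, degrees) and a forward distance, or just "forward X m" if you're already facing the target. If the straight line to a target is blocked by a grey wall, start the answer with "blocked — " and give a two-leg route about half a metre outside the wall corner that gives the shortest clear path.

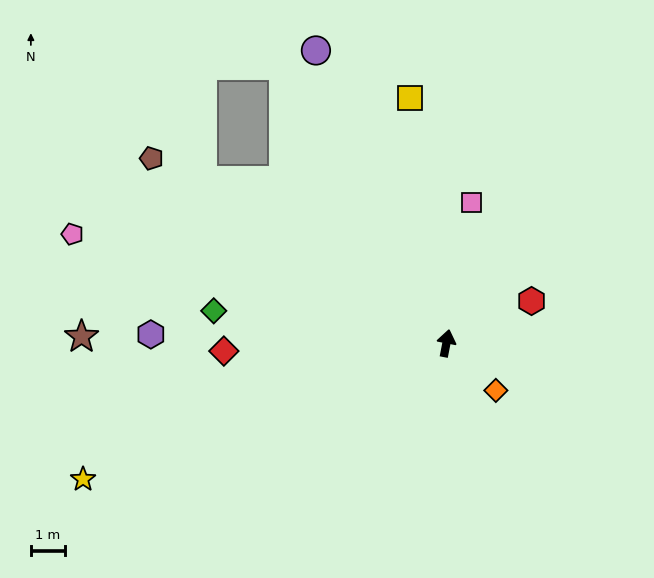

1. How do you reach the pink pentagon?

turn left 85°, forward 11.5 m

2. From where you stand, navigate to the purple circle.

turn left 35°, forward 9.4 m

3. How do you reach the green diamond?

turn left 93°, forward 6.9 m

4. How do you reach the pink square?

forward 4.2 m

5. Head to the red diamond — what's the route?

turn left 103°, forward 6.5 m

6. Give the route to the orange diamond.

turn right 123°, forward 2.0 m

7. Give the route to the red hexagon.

turn right 53°, forward 2.8 m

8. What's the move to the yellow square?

turn left 19°, forward 7.3 m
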